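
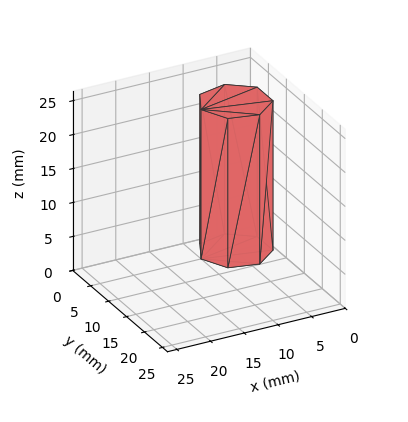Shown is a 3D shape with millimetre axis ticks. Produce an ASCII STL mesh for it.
Reading the render: the shape is a regular 7-sided prism (a cylinder approximated with 7 flat sides), circumscribed radius ≈ 5 mm, height ≈ 22 mm (dimensions read to the nearest mm from the axis ticks). For the STL, each face is triangulated and given an outward normal.

solid part
  facet normal 0.0000 0.0000 -1.0000
    outer loop
      vertex 3.9 9.9 0.0
      vertex 8.1 8.9 0.0
      vertex 10.0 5.0 0.0
    endloop
  endfacet
  facet normal 0.0000 0.0000 -1.0000
    outer loop
      vertex 0.5 7.2 0.0
      vertex 3.9 9.9 0.0
      vertex 10.0 5.0 0.0
    endloop
  endfacet
  facet normal 0.0000 0.0000 -1.0000
    outer loop
      vertex 0.5 2.8 0.0
      vertex 0.5 7.2 0.0
      vertex 10.0 5.0 0.0
    endloop
  endfacet
  facet normal 0.0000 0.0000 -1.0000
    outer loop
      vertex 3.9 0.1 0.0
      vertex 0.5 2.8 0.0
      vertex 10.0 5.0 0.0
    endloop
  endfacet
  facet normal 0.0000 0.0000 -1.0000
    outer loop
      vertex 8.1 1.1 0.0
      vertex 3.9 0.1 0.0
      vertex 10.0 5.0 0.0
    endloop
  endfacet
  facet normal 0.0000 0.0000 1.0000
    outer loop
      vertex 10.0 5.0 22.0
      vertex 8.1 8.9 22.0
      vertex 3.9 9.9 22.0
    endloop
  endfacet
  facet normal 0.0000 0.0000 1.0000
    outer loop
      vertex 10.0 5.0 22.0
      vertex 3.9 9.9 22.0
      vertex 0.5 7.2 22.0
    endloop
  endfacet
  facet normal 0.0000 0.0000 1.0000
    outer loop
      vertex 10.0 5.0 22.0
      vertex 0.5 7.2 22.0
      vertex 0.5 2.8 22.0
    endloop
  endfacet
  facet normal 0.0000 0.0000 1.0000
    outer loop
      vertex 10.0 5.0 22.0
      vertex 0.5 2.8 22.0
      vertex 3.9 0.1 22.0
    endloop
  endfacet
  facet normal 0.0000 0.0000 1.0000
    outer loop
      vertex 10.0 5.0 22.0
      vertex 3.9 0.1 22.0
      vertex 8.1 1.1 22.0
    endloop
  endfacet
  facet normal 0.8990 0.4380 0.0000
    outer loop
      vertex 10.0 5.0 0.0
      vertex 8.1 8.9 0.0
      vertex 8.1 8.9 22.0
    endloop
  endfacet
  facet normal 0.8990 0.4380 0.0000
    outer loop
      vertex 10.0 5.0 0.0
      vertex 8.1 8.9 22.0
      vertex 10.0 5.0 22.0
    endloop
  endfacet
  facet normal 0.2316 0.9728 0.0000
    outer loop
      vertex 8.1 8.9 0.0
      vertex 3.9 9.9 0.0
      vertex 3.9 9.9 22.0
    endloop
  endfacet
  facet normal 0.2316 0.9728 0.0000
    outer loop
      vertex 8.1 8.9 0.0
      vertex 3.9 9.9 22.0
      vertex 8.1 8.9 22.0
    endloop
  endfacet
  facet normal -0.6219 0.7831 0.0000
    outer loop
      vertex 3.9 9.9 0.0
      vertex 0.5 7.2 0.0
      vertex 0.5 7.2 22.0
    endloop
  endfacet
  facet normal -0.6219 0.7831 0.0000
    outer loop
      vertex 3.9 9.9 0.0
      vertex 0.5 7.2 22.0
      vertex 3.9 9.9 22.0
    endloop
  endfacet
  facet normal -1.0000 0.0000 0.0000
    outer loop
      vertex 0.5 7.2 0.0
      vertex 0.5 2.8 0.0
      vertex 0.5 2.8 22.0
    endloop
  endfacet
  facet normal -1.0000 0.0000 0.0000
    outer loop
      vertex 0.5 7.2 0.0
      vertex 0.5 2.8 22.0
      vertex 0.5 7.2 22.0
    endloop
  endfacet
  facet normal -0.6219 -0.7831 0.0000
    outer loop
      vertex 0.5 2.8 0.0
      vertex 3.9 0.1 0.0
      vertex 3.9 0.1 22.0
    endloop
  endfacet
  facet normal -0.6219 -0.7831 0.0000
    outer loop
      vertex 0.5 2.8 0.0
      vertex 3.9 0.1 22.0
      vertex 0.5 2.8 22.0
    endloop
  endfacet
  facet normal 0.2316 -0.9728 0.0000
    outer loop
      vertex 3.9 0.1 0.0
      vertex 8.1 1.1 0.0
      vertex 8.1 1.1 22.0
    endloop
  endfacet
  facet normal 0.2316 -0.9728 0.0000
    outer loop
      vertex 3.9 0.1 0.0
      vertex 8.1 1.1 22.0
      vertex 3.9 0.1 22.0
    endloop
  endfacet
  facet normal 0.8990 -0.4380 0.0000
    outer loop
      vertex 8.1 1.1 0.0
      vertex 10.0 5.0 0.0
      vertex 10.0 5.0 22.0
    endloop
  endfacet
  facet normal 0.8990 -0.4380 0.0000
    outer loop
      vertex 8.1 1.1 0.0
      vertex 10.0 5.0 22.0
      vertex 8.1 1.1 22.0
    endloop
  endfacet
endsolid part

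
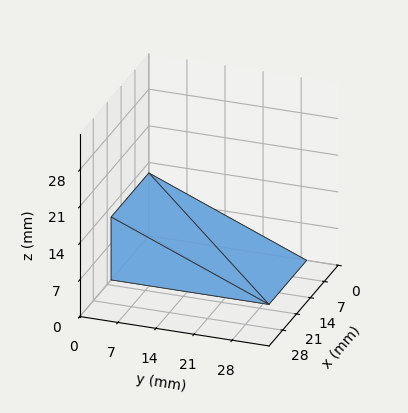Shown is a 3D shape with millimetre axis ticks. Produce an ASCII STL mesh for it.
Reading the render: the shape is a wedge (ramp): 19 × 29 mm base, rising to 12 mm along the y=0 edge and sloping linearly to z=0 at y=29 (dimensions read to the nearest mm from the axis ticks). For the STL, each face is triangulated and given an outward normal.

solid part
  facet normal 0.0000 0.0000 -1.0000
    outer loop
      vertex 19.000 29.000 0.000
      vertex 19.000 0.000 0.000
      vertex 0.000 0.000 0.000
    endloop
  endfacet
  facet normal 0.0000 0.0000 -1.0000
    outer loop
      vertex 0.000 29.000 0.000
      vertex 19.000 29.000 0.000
      vertex 0.000 0.000 0.000
    endloop
  endfacet
  facet normal 0.0000 -1.0000 0.0000
    outer loop
      vertex 0.000 0.000 0.000
      vertex 19.000 0.000 0.000
      vertex 19.000 0.000 12.000
    endloop
  endfacet
  facet normal 0.0000 -1.0000 0.0000
    outer loop
      vertex 0.000 0.000 0.000
      vertex 19.000 0.000 12.000
      vertex 0.000 0.000 12.000
    endloop
  endfacet
  facet normal 0.0000 0.3824 0.9240
    outer loop
      vertex 0.000 0.000 12.000
      vertex 19.000 0.000 12.000
      vertex 19.000 29.000 0.000
    endloop
  endfacet
  facet normal 0.0000 0.3824 0.9240
    outer loop
      vertex 0.000 0.000 12.000
      vertex 19.000 29.000 0.000
      vertex 0.000 29.000 0.000
    endloop
  endfacet
  facet normal -1.0000 0.0000 0.0000
    outer loop
      vertex 0.000 0.000 12.000
      vertex 0.000 29.000 0.000
      vertex 0.000 0.000 0.000
    endloop
  endfacet
  facet normal 1.0000 0.0000 0.0000
    outer loop
      vertex 19.000 0.000 0.000
      vertex 19.000 29.000 0.000
      vertex 19.000 0.000 12.000
    endloop
  endfacet
endsolid part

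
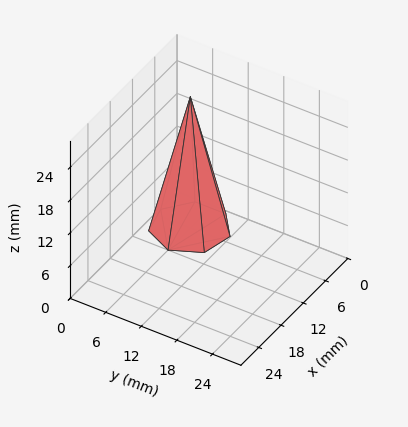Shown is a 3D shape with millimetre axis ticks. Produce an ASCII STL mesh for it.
Reading the render: the shape is a regular 7-sided pyramid, base circumscribed radius ≈ 6 mm, apex at z ≈ 24 mm (dimensions read to the nearest mm from the axis ticks). For the STL, each face is triangulated and given an outward normal.

solid part
  facet normal 0.0000 0.0000 -1.0000
    outer loop
      vertex 4.66 11.85 0.00
      vertex 9.74 10.69 0.00
      vertex 12.00 6.00 0.00
    endloop
  endfacet
  facet normal 0.0000 0.0000 -1.0000
    outer loop
      vertex 0.59 8.60 0.00
      vertex 4.66 11.85 0.00
      vertex 12.00 6.00 0.00
    endloop
  endfacet
  facet normal 0.0000 0.0000 -1.0000
    outer loop
      vertex 0.59 3.40 0.00
      vertex 0.59 8.60 0.00
      vertex 12.00 6.00 0.00
    endloop
  endfacet
  facet normal 0.0000 0.0000 -1.0000
    outer loop
      vertex 4.66 0.15 0.00
      vertex 0.59 3.40 0.00
      vertex 12.00 6.00 0.00
    endloop
  endfacet
  facet normal 0.0000 0.0000 -1.0000
    outer loop
      vertex 9.74 1.31 0.00
      vertex 4.66 0.15 0.00
      vertex 12.00 6.00 0.00
    endloop
  endfacet
  facet normal 0.8788 0.4235 0.2197
    outer loop
      vertex 12.00 6.00 0.00
      vertex 9.74 10.69 0.00
      vertex 6.00 6.00 24.00
    endloop
  endfacet
  facet normal 0.2172 0.9511 0.2197
    outer loop
      vertex 9.74 10.69 0.00
      vertex 4.66 11.85 0.00
      vertex 6.00 6.00 24.00
    endloop
  endfacet
  facet normal -0.6087 0.7623 0.2198
    outer loop
      vertex 4.66 11.85 0.00
      vertex 0.59 8.60 0.00
      vertex 6.00 6.00 24.00
    endloop
  endfacet
  facet normal -0.9755 0.0000 0.2199
    outer loop
      vertex 0.59 8.60 0.00
      vertex 0.59 3.40 0.00
      vertex 6.00 6.00 24.00
    endloop
  endfacet
  facet normal -0.6087 -0.7623 0.2198
    outer loop
      vertex 0.59 3.40 0.00
      vertex 4.66 0.15 0.00
      vertex 6.00 6.00 24.00
    endloop
  endfacet
  facet normal 0.2172 -0.9511 0.2197
    outer loop
      vertex 4.66 0.15 0.00
      vertex 9.74 1.31 0.00
      vertex 6.00 6.00 24.00
    endloop
  endfacet
  facet normal 0.8788 -0.4235 0.2197
    outer loop
      vertex 9.74 1.31 0.00
      vertex 12.00 6.00 0.00
      vertex 6.00 6.00 24.00
    endloop
  endfacet
endsolid part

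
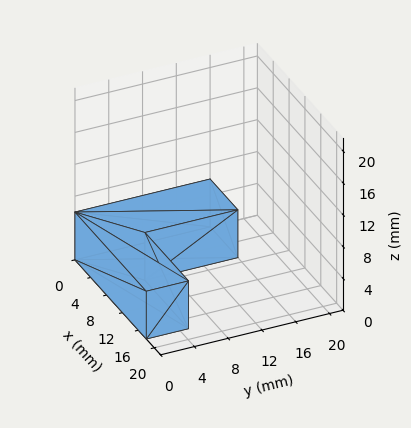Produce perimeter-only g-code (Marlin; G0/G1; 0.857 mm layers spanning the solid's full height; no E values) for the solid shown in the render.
Reading the render: the shape is an L-shaped prism: outer 18 × 16 mm, arm thicknesses ≈ 5 mm (horizontal) and 7 mm (vertical), extruded 6 mm in z (dimensions read to the nearest mm from the axis ticks). For the g-code, the solid's height is divided into equal slices at the stated Δz and each level perimeter traced with G1 moves after a G0 lift.

; perimeter-only toolpath
G21 ; units = mm
G90 ; absolute positioning
G28 ; home
; layer 1
G0 Z0.857
G0 X0.000 Y0.000
G1 X18.000 Y0.000
G1 X18.000 Y5.000
G1 X7.000 Y5.000
G1 X7.000 Y16.000
G1 X0.000 Y16.000
G1 X0.000 Y0.000
; layer 2
G0 Z1.714
G0 X0.000 Y0.000
G1 X18.000 Y0.000
G1 X18.000 Y5.000
G1 X7.000 Y5.000
G1 X7.000 Y16.000
G1 X0.000 Y16.000
G1 X0.000 Y0.000
; layer 3
G0 Z2.571
G0 X0.000 Y0.000
G1 X18.000 Y0.000
G1 X18.000 Y5.000
G1 X7.000 Y5.000
G1 X7.000 Y16.000
G1 X0.000 Y16.000
G1 X0.000 Y0.000
; layer 4
G0 Z3.429
G0 X0.000 Y0.000
G1 X18.000 Y0.000
G1 X18.000 Y5.000
G1 X7.000 Y5.000
G1 X7.000 Y16.000
G1 X0.000 Y16.000
G1 X0.000 Y0.000
; layer 5
G0 Z4.286
G0 X0.000 Y0.000
G1 X18.000 Y0.000
G1 X18.000 Y5.000
G1 X7.000 Y5.000
G1 X7.000 Y16.000
G1 X0.000 Y16.000
G1 X0.000 Y0.000
; layer 6
G0 Z5.143
G0 X0.000 Y0.000
G1 X18.000 Y0.000
G1 X18.000 Y5.000
G1 X7.000 Y5.000
G1 X7.000 Y16.000
G1 X0.000 Y16.000
G1 X0.000 Y0.000
; layer 7
G0 Z6.000
G0 X0.000 Y0.000
G1 X18.000 Y0.000
G1 X18.000 Y5.000
G1 X7.000 Y5.000
G1 X7.000 Y16.000
G1 X0.000 Y16.000
G1 X0.000 Y0.000
M2 ; end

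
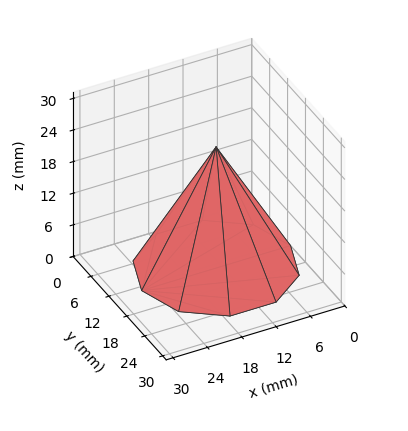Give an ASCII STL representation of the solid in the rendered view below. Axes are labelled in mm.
Reading the render: the shape is a regular 10-sided pyramid, base circumscribed radius ≈ 13 mm, apex at z ≈ 23 mm (dimensions read to the nearest mm from the axis ticks). For the STL, each face is triangulated and given an outward normal.

solid part
  facet normal 0.0000 0.0000 -1.0000
    outer loop
      vertex 17.017 25.364 0.000
      vertex 23.517 20.641 0.000
      vertex 26.000 13.000 0.000
    endloop
  endfacet
  facet normal 0.0000 0.0000 -1.0000
    outer loop
      vertex 8.983 25.364 0.000
      vertex 17.017 25.364 0.000
      vertex 26.000 13.000 0.000
    endloop
  endfacet
  facet normal 0.0000 0.0000 -1.0000
    outer loop
      vertex 2.483 20.641 0.000
      vertex 8.983 25.364 0.000
      vertex 26.000 13.000 0.000
    endloop
  endfacet
  facet normal 0.0000 0.0000 -1.0000
    outer loop
      vertex 0.000 13.000 0.000
      vertex 2.483 20.641 0.000
      vertex 26.000 13.000 0.000
    endloop
  endfacet
  facet normal 0.0000 0.0000 -1.0000
    outer loop
      vertex 2.483 5.359 0.000
      vertex 0.000 13.000 0.000
      vertex 26.000 13.000 0.000
    endloop
  endfacet
  facet normal 0.0000 0.0000 -1.0000
    outer loop
      vertex 8.983 0.636 0.000
      vertex 2.483 5.359 0.000
      vertex 26.000 13.000 0.000
    endloop
  endfacet
  facet normal 0.0000 0.0000 -1.0000
    outer loop
      vertex 17.017 0.636 0.000
      vertex 8.983 0.636 0.000
      vertex 26.000 13.000 0.000
    endloop
  endfacet
  facet normal 0.0000 0.0000 -1.0000
    outer loop
      vertex 23.517 5.359 0.000
      vertex 17.017 0.636 0.000
      vertex 26.000 13.000 0.000
    endloop
  endfacet
  facet normal 0.8377 0.2722 0.4735
    outer loop
      vertex 26.000 13.000 0.000
      vertex 23.517 20.641 0.000
      vertex 13.000 13.000 23.000
    endloop
  endfacet
  facet normal 0.5178 0.7126 0.4735
    outer loop
      vertex 23.517 20.641 0.000
      vertex 17.017 25.364 0.000
      vertex 13.000 13.000 23.000
    endloop
  endfacet
  facet normal 0.0000 0.8808 0.4735
    outer loop
      vertex 17.017 25.364 0.000
      vertex 8.983 25.364 0.000
      vertex 13.000 13.000 23.000
    endloop
  endfacet
  facet normal -0.5178 0.7126 0.4735
    outer loop
      vertex 8.983 25.364 0.000
      vertex 2.483 20.641 0.000
      vertex 13.000 13.000 23.000
    endloop
  endfacet
  facet normal -0.8377 0.2722 0.4735
    outer loop
      vertex 2.483 20.641 0.000
      vertex 0.000 13.000 0.000
      vertex 13.000 13.000 23.000
    endloop
  endfacet
  facet normal -0.8377 -0.2722 0.4735
    outer loop
      vertex 0.000 13.000 0.000
      vertex 2.483 5.359 0.000
      vertex 13.000 13.000 23.000
    endloop
  endfacet
  facet normal -0.5178 -0.7126 0.4735
    outer loop
      vertex 2.483 5.359 0.000
      vertex 8.983 0.636 0.000
      vertex 13.000 13.000 23.000
    endloop
  endfacet
  facet normal 0.0000 -0.8808 0.4735
    outer loop
      vertex 8.983 0.636 0.000
      vertex 17.017 0.636 0.000
      vertex 13.000 13.000 23.000
    endloop
  endfacet
  facet normal 0.5178 -0.7126 0.4735
    outer loop
      vertex 17.017 0.636 0.000
      vertex 23.517 5.359 0.000
      vertex 13.000 13.000 23.000
    endloop
  endfacet
  facet normal 0.8377 -0.2722 0.4735
    outer loop
      vertex 23.517 5.359 0.000
      vertex 26.000 13.000 0.000
      vertex 13.000 13.000 23.000
    endloop
  endfacet
endsolid part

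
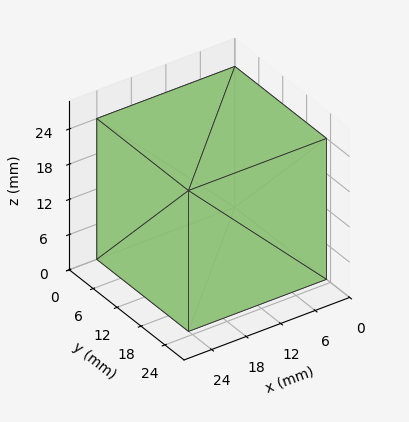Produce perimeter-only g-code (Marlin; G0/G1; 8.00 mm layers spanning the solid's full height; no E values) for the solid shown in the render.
Reading the render: the shape is a rectangular box, roughly 24 × 23 mm footprint and 24 mm tall (dimensions read to the nearest mm from the axis ticks). For the g-code, the solid's height is divided into equal slices at the stated Δz and each level perimeter traced with G1 moves after a G0 lift.

; perimeter-only toolpath
G21 ; units = mm
G90 ; absolute positioning
G28 ; home
; layer 1
G0 Z8.00
G0 X0.00 Y0.00
G1 X24.00 Y0.00
G1 X24.00 Y23.00
G1 X0.00 Y23.00
G1 X0.00 Y0.00
; layer 2
G0 Z16.00
G0 X0.00 Y0.00
G1 X24.00 Y0.00
G1 X24.00 Y23.00
G1 X0.00 Y23.00
G1 X0.00 Y0.00
; layer 3
G0 Z24.00
G0 X0.00 Y0.00
G1 X24.00 Y0.00
G1 X24.00 Y23.00
G1 X0.00 Y23.00
G1 X0.00 Y0.00
M2 ; end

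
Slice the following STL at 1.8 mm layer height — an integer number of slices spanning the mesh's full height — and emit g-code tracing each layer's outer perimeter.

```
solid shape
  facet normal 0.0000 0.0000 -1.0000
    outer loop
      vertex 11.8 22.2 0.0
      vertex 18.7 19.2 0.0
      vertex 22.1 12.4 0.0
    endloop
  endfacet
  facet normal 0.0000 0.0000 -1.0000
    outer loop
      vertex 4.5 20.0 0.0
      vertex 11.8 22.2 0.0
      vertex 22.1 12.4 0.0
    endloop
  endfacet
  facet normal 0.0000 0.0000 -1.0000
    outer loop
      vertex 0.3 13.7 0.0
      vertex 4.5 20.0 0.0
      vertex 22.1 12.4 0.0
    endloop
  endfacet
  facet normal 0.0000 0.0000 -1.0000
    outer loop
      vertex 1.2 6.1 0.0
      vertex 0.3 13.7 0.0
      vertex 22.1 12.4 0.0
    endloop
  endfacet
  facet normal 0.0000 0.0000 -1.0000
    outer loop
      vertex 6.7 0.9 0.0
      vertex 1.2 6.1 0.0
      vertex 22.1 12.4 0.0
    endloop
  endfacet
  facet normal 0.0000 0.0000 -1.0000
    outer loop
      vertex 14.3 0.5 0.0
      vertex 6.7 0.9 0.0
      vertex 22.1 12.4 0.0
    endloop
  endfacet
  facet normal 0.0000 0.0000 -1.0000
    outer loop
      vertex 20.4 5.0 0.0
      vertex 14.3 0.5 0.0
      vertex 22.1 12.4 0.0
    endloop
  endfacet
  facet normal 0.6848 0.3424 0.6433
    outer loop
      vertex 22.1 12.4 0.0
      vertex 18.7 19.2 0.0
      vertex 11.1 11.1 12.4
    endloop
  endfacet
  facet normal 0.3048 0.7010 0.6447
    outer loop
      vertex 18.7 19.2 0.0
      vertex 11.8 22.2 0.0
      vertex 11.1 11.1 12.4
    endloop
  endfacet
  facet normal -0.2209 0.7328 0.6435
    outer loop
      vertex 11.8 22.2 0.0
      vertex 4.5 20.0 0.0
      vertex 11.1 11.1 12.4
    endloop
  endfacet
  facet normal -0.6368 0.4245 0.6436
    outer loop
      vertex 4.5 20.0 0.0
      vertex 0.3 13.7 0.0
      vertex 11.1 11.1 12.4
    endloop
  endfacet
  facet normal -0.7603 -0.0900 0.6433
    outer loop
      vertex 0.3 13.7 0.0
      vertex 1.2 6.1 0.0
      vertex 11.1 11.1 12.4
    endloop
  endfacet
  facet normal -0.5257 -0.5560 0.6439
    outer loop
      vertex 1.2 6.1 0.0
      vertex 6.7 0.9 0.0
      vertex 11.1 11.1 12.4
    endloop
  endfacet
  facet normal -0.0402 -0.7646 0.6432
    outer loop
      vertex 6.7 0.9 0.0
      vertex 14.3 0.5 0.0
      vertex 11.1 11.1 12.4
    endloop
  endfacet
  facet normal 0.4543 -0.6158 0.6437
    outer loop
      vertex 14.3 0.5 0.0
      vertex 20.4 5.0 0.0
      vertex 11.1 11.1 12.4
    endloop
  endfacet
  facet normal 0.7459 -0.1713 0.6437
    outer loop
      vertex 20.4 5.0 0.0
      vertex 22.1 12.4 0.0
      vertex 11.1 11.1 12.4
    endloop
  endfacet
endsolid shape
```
; perimeter-only toolpath
G21 ; units = mm
G90 ; absolute positioning
G28 ; home
; layer 1
G0 Z1.8
G0 X20.5 Y12.2
G1 X17.6 Y18.0
G1 X11.7 Y20.6
G1 X5.4 Y18.7
G1 X1.8 Y13.3
G1 X2.6 Y6.8
G1 X7.3 Y2.4
G1 X13.8 Y2.0
G1 X19.1 Y5.9
G1 X20.5 Y12.2
; layer 2
G0 Z3.5
G0 X19.0 Y12.0
G1 X16.5 Y16.9
G1 X11.6 Y19.0
G1 X6.4 Y17.5
G1 X3.4 Y13.0
G1 X4.0 Y7.5
G1 X8.0 Y3.8
G1 X13.4 Y3.5
G1 X17.7 Y6.7
G1 X19.0 Y12.0
; layer 3
G0 Z5.3
G0 X17.4 Y11.8
G1 X15.4 Y15.7
G1 X11.5 Y17.4
G1 X7.3 Y16.2
G1 X4.9 Y12.6
G1 X5.4 Y8.2
G1 X8.6 Y5.3
G1 X12.9 Y5.0
G1 X16.4 Y7.6
G1 X17.4 Y11.8
; layer 4
G0 Z7.1
G0 X15.8 Y11.7
G1 X14.4 Y14.6
G1 X11.4 Y15.9
G1 X8.3 Y14.9
G1 X6.5 Y12.2
G1 X6.9 Y9.0
G1 X9.2 Y6.7
G1 X12.5 Y6.6
G1 X15.1 Y8.5
G1 X15.8 Y11.7
; layer 5
G0 Z8.9
G0 X14.2 Y11.5
G1 X13.3 Y13.4
G1 X11.3 Y14.3
G1 X9.2 Y13.6
G1 X8.0 Y11.8
G1 X8.3 Y9.7
G1 X9.8 Y8.2
G1 X12.0 Y8.1
G1 X13.8 Y9.4
G1 X14.2 Y11.5
; layer 6
G0 Z10.6
G0 X12.7 Y11.3
G1 X12.2 Y12.3
G1 X11.2 Y12.7
G1 X10.2 Y12.4
G1 X9.6 Y11.5
G1 X9.7 Y10.4
G1 X10.5 Y9.6
G1 X11.6 Y9.6
G1 X12.4 Y10.2
G1 X12.7 Y11.3
M2 ; end

The solid is a regular 9-sided pyramid, base circumscribed radius ≈ 11.1 mm, apex at z ≈ 12.4 mm. Slicing at Δz = 1.8 mm — 7 equal slices spanning the solid's height, so layer i sits at z = i·h/7 — gives 6 non-empty perimeters. Each is a 9-segment closed polygon; G0 lifts to the layer z and rapids to the start vertex, then G1 traces the edges. The cross-section shrinks linearly with z (the slice at the apex is degenerate and omitted).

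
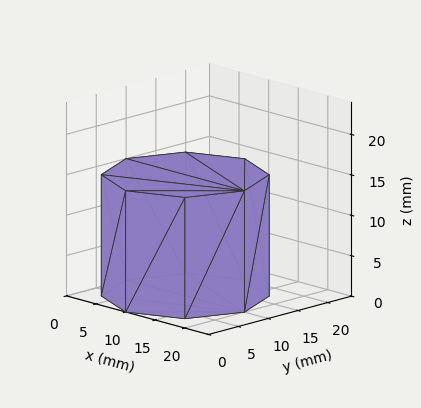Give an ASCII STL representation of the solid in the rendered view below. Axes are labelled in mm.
Reading the render: the shape is a regular 8-sided prism (a cylinder approximated with 8 flat sides), circumscribed radius ≈ 10 mm, height ≈ 15 mm (dimensions read to the nearest mm from the axis ticks). For the STL, each face is triangulated and given an outward normal.

solid part
  facet normal 0.0000 0.0000 -1.0000
    outer loop
      vertex 10.00 20.00 0.00
      vertex 17.07 17.07 0.00
      vertex 20.00 10.00 0.00
    endloop
  endfacet
  facet normal 0.0000 0.0000 -1.0000
    outer loop
      vertex 2.93 17.07 0.00
      vertex 10.00 20.00 0.00
      vertex 20.00 10.00 0.00
    endloop
  endfacet
  facet normal 0.0000 0.0000 -1.0000
    outer loop
      vertex 0.00 10.00 0.00
      vertex 2.93 17.07 0.00
      vertex 20.00 10.00 0.00
    endloop
  endfacet
  facet normal 0.0000 0.0000 -1.0000
    outer loop
      vertex 2.93 2.93 0.00
      vertex 0.00 10.00 0.00
      vertex 20.00 10.00 0.00
    endloop
  endfacet
  facet normal 0.0000 0.0000 -1.0000
    outer loop
      vertex 10.00 0.00 0.00
      vertex 2.93 2.93 0.00
      vertex 20.00 10.00 0.00
    endloop
  endfacet
  facet normal 0.0000 0.0000 -1.0000
    outer loop
      vertex 17.07 2.93 0.00
      vertex 10.00 0.00 0.00
      vertex 20.00 10.00 0.00
    endloop
  endfacet
  facet normal 0.0000 0.0000 1.0000
    outer loop
      vertex 20.00 10.00 15.00
      vertex 17.07 17.07 15.00
      vertex 10.00 20.00 15.00
    endloop
  endfacet
  facet normal 0.0000 0.0000 1.0000
    outer loop
      vertex 20.00 10.00 15.00
      vertex 10.00 20.00 15.00
      vertex 2.93 17.07 15.00
    endloop
  endfacet
  facet normal 0.0000 0.0000 1.0000
    outer loop
      vertex 20.00 10.00 15.00
      vertex 2.93 17.07 15.00
      vertex 0.00 10.00 15.00
    endloop
  endfacet
  facet normal 0.0000 0.0000 1.0000
    outer loop
      vertex 20.00 10.00 15.00
      vertex 0.00 10.00 15.00
      vertex 2.93 2.93 15.00
    endloop
  endfacet
  facet normal 0.0000 0.0000 1.0000
    outer loop
      vertex 20.00 10.00 15.00
      vertex 2.93 2.93 15.00
      vertex 10.00 0.00 15.00
    endloop
  endfacet
  facet normal 0.0000 0.0000 1.0000
    outer loop
      vertex 20.00 10.00 15.00
      vertex 10.00 0.00 15.00
      vertex 17.07 2.93 15.00
    endloop
  endfacet
  facet normal 0.9238 0.3829 0.0000
    outer loop
      vertex 20.00 10.00 0.00
      vertex 17.07 17.07 0.00
      vertex 17.07 17.07 15.00
    endloop
  endfacet
  facet normal 0.9238 0.3829 0.0000
    outer loop
      vertex 20.00 10.00 0.00
      vertex 17.07 17.07 15.00
      vertex 20.00 10.00 15.00
    endloop
  endfacet
  facet normal 0.3829 0.9238 0.0000
    outer loop
      vertex 17.07 17.07 0.00
      vertex 10.00 20.00 0.00
      vertex 10.00 20.00 15.00
    endloop
  endfacet
  facet normal 0.3829 0.9238 0.0000
    outer loop
      vertex 17.07 17.07 0.00
      vertex 10.00 20.00 15.00
      vertex 17.07 17.07 15.00
    endloop
  endfacet
  facet normal -0.3829 0.9238 0.0000
    outer loop
      vertex 10.00 20.00 0.00
      vertex 2.93 17.07 0.00
      vertex 2.93 17.07 15.00
    endloop
  endfacet
  facet normal -0.3829 0.9238 0.0000
    outer loop
      vertex 10.00 20.00 0.00
      vertex 2.93 17.07 15.00
      vertex 10.00 20.00 15.00
    endloop
  endfacet
  facet normal -0.9238 0.3829 0.0000
    outer loop
      vertex 2.93 17.07 0.00
      vertex 0.00 10.00 0.00
      vertex 0.00 10.00 15.00
    endloop
  endfacet
  facet normal -0.9238 0.3829 0.0000
    outer loop
      vertex 2.93 17.07 0.00
      vertex 0.00 10.00 15.00
      vertex 2.93 17.07 15.00
    endloop
  endfacet
  facet normal -0.9238 -0.3829 0.0000
    outer loop
      vertex 0.00 10.00 0.00
      vertex 2.93 2.93 0.00
      vertex 2.93 2.93 15.00
    endloop
  endfacet
  facet normal -0.9238 -0.3829 0.0000
    outer loop
      vertex 0.00 10.00 0.00
      vertex 2.93 2.93 15.00
      vertex 0.00 10.00 15.00
    endloop
  endfacet
  facet normal -0.3829 -0.9238 0.0000
    outer loop
      vertex 2.93 2.93 0.00
      vertex 10.00 0.00 0.00
      vertex 10.00 0.00 15.00
    endloop
  endfacet
  facet normal -0.3829 -0.9238 0.0000
    outer loop
      vertex 2.93 2.93 0.00
      vertex 10.00 0.00 15.00
      vertex 2.93 2.93 15.00
    endloop
  endfacet
  facet normal 0.3829 -0.9238 0.0000
    outer loop
      vertex 10.00 0.00 0.00
      vertex 17.07 2.93 0.00
      vertex 17.07 2.93 15.00
    endloop
  endfacet
  facet normal 0.3829 -0.9238 0.0000
    outer loop
      vertex 10.00 0.00 0.00
      vertex 17.07 2.93 15.00
      vertex 10.00 0.00 15.00
    endloop
  endfacet
  facet normal 0.9238 -0.3829 0.0000
    outer loop
      vertex 17.07 2.93 0.00
      vertex 20.00 10.00 0.00
      vertex 20.00 10.00 15.00
    endloop
  endfacet
  facet normal 0.9238 -0.3829 0.0000
    outer loop
      vertex 17.07 2.93 0.00
      vertex 20.00 10.00 15.00
      vertex 17.07 2.93 15.00
    endloop
  endfacet
endsolid part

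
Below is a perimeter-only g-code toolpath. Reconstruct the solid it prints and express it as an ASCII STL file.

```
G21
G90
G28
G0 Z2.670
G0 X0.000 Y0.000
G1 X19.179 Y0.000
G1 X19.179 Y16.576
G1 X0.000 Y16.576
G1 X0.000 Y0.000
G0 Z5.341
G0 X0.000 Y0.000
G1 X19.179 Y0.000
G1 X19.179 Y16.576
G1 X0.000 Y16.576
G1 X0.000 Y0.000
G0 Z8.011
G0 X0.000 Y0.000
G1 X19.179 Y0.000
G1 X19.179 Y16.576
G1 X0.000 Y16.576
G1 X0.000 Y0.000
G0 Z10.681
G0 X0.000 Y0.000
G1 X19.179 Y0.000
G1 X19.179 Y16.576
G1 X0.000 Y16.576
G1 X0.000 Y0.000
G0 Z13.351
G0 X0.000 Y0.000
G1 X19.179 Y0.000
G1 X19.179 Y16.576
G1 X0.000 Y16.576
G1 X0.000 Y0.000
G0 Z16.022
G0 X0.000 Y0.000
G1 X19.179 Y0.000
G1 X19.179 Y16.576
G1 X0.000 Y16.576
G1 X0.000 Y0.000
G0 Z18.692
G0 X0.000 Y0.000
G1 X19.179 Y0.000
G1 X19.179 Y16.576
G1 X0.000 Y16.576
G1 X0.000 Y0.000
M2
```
solid part
  facet normal 0.0000 0.0000 -1.0000
    outer loop
      vertex 19.179 16.576 0.000
      vertex 19.179 0.000 0.000
      vertex 0.000 0.000 0.000
    endloop
  endfacet
  facet normal 0.0000 0.0000 -1.0000
    outer loop
      vertex 0.000 16.576 0.000
      vertex 19.179 16.576 0.000
      vertex 0.000 0.000 0.000
    endloop
  endfacet
  facet normal 0.0000 0.0000 1.0000
    outer loop
      vertex 0.000 0.000 18.692
      vertex 19.179 0.000 18.692
      vertex 19.179 16.576 18.692
    endloop
  endfacet
  facet normal 0.0000 0.0000 1.0000
    outer loop
      vertex 0.000 0.000 18.692
      vertex 19.179 16.576 18.692
      vertex 0.000 16.576 18.692
    endloop
  endfacet
  facet normal 0.0000 -1.0000 0.0000
    outer loop
      vertex 0.000 0.000 0.000
      vertex 19.179 0.000 0.000
      vertex 19.179 0.000 18.692
    endloop
  endfacet
  facet normal 0.0000 -1.0000 0.0000
    outer loop
      vertex 0.000 0.000 0.000
      vertex 19.179 0.000 18.692
      vertex 0.000 0.000 18.692
    endloop
  endfacet
  facet normal 0.0000 1.0000 0.0000
    outer loop
      vertex 19.179 16.576 18.692
      vertex 19.179 16.576 0.000
      vertex 0.000 16.576 0.000
    endloop
  endfacet
  facet normal 0.0000 1.0000 0.0000
    outer loop
      vertex 0.000 16.576 18.692
      vertex 19.179 16.576 18.692
      vertex 0.000 16.576 0.000
    endloop
  endfacet
  facet normal -1.0000 0.0000 0.0000
    outer loop
      vertex 0.000 16.576 18.692
      vertex 0.000 16.576 0.000
      vertex 0.000 0.000 0.000
    endloop
  endfacet
  facet normal -1.0000 0.0000 0.0000
    outer loop
      vertex 0.000 0.000 18.692
      vertex 0.000 16.576 18.692
      vertex 0.000 0.000 0.000
    endloop
  endfacet
  facet normal 1.0000 0.0000 0.0000
    outer loop
      vertex 19.179 0.000 0.000
      vertex 19.179 16.576 0.000
      vertex 19.179 16.576 18.692
    endloop
  endfacet
  facet normal 1.0000 0.0000 0.0000
    outer loop
      vertex 19.179 0.000 0.000
      vertex 19.179 16.576 18.692
      vertex 19.179 0.000 18.692
    endloop
  endfacet
endsolid part

The G0 Z moves step by Δz≈2.670 mm. Every layer's G1 loop is the same polygon, so the solid is a straight extrusion of it from z=0 to z≈18.7. Closing with flat bottom and top caps and triangulating gives 12 facets — a rectangular box, roughly 19.2 × 16.6 mm footprint and 18.7 mm tall.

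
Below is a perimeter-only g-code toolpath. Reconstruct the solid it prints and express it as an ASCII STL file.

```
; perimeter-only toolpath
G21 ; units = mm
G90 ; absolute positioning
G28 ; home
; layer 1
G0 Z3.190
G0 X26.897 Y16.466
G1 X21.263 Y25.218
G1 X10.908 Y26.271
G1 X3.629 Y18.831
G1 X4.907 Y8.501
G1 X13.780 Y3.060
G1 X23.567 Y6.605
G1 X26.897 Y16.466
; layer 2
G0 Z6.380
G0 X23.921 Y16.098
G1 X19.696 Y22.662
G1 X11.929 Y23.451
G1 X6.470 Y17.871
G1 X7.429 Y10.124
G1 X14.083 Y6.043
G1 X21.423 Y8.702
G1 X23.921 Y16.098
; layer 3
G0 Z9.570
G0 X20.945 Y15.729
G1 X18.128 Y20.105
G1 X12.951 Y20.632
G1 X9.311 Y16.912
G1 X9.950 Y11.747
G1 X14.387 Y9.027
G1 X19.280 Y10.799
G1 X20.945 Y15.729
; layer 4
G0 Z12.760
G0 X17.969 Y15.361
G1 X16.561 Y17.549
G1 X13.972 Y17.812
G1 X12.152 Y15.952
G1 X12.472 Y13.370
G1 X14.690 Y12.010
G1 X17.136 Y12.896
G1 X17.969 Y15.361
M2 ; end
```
solid part
  facet normal 0.0000 0.0000 -1.0000
    outer loop
      vertex 9.887 29.090 0.000
      vertex 22.831 27.774 0.000
      vertex 29.873 16.834 0.000
    endloop
  endfacet
  facet normal 0.0000 0.0000 -1.0000
    outer loop
      vertex 0.788 19.790 0.000
      vertex 9.887 29.090 0.000
      vertex 29.873 16.834 0.000
    endloop
  endfacet
  facet normal 0.0000 0.0000 -1.0000
    outer loop
      vertex 2.386 6.878 0.000
      vertex 0.788 19.790 0.000
      vertex 29.873 16.834 0.000
    endloop
  endfacet
  facet normal 0.0000 0.0000 -1.0000
    outer loop
      vertex 13.477 0.077 0.000
      vertex 2.386 6.878 0.000
      vertex 29.873 16.834 0.000
    endloop
  endfacet
  facet normal 0.0000 0.0000 -1.0000
    outer loop
      vertex 25.710 4.508 0.000
      vertex 13.477 0.077 0.000
      vertex 29.873 16.834 0.000
    endloop
  endfacet
  facet normal 0.6417 0.4130 0.6463
    outer loop
      vertex 29.873 16.834 0.000
      vertex 22.831 27.774 0.000
      vertex 14.993 14.993 15.950
    endloop
  endfacet
  facet normal 0.0772 0.7592 0.6463
    outer loop
      vertex 22.831 27.774 0.000
      vertex 9.887 29.090 0.000
      vertex 14.993 14.993 15.950
    endloop
  endfacet
  facet normal -0.5455 0.5337 0.6463
    outer loop
      vertex 9.887 29.090 0.000
      vertex 0.788 19.790 0.000
      vertex 14.993 14.993 15.950
    endloop
  endfacet
  facet normal -0.7573 -0.0937 0.6463
    outer loop
      vertex 0.788 19.790 0.000
      vertex 2.386 6.878 0.000
      vertex 14.993 14.993 15.950
    endloop
  endfacet
  facet normal -0.3989 -0.6505 0.6463
    outer loop
      vertex 2.386 6.878 0.000
      vertex 13.477 0.077 0.000
      vertex 14.993 14.993 15.950
    endloop
  endfacet
  facet normal 0.2599 -0.7175 0.6463
    outer loop
      vertex 13.477 0.077 0.000
      vertex 25.710 4.508 0.000
      vertex 14.993 14.993 15.950
    endloop
  endfacet
  facet normal 0.7230 -0.2442 0.6463
    outer loop
      vertex 25.710 4.508 0.000
      vertex 29.873 16.834 0.000
      vertex 14.993 14.993 15.950
    endloop
  endfacet
endsolid part

The G0 Z moves step by Δz≈3.190 mm. The G1 loops shrink linearly with z, so the solid tapers from its base footprint up to z≈15.9. Closing with a flat bottom cap and the tapered top and triangulating gives 12 facets — a regular 7-sided pyramid, base circumscribed radius ≈ 15 mm, apex at z ≈ 15.9 mm.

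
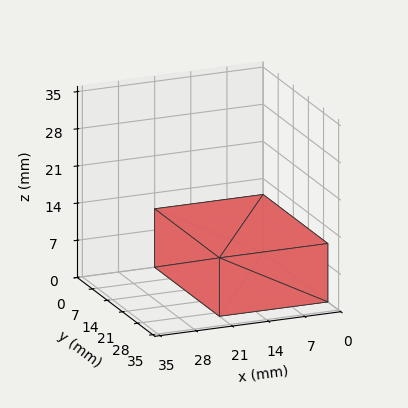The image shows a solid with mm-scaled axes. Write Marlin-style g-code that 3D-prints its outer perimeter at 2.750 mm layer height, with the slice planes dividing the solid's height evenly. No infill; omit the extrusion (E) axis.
Reading the render: the shape is a rectangular box, roughly 21 × 30 mm footprint and 11 mm tall (dimensions read to the nearest mm from the axis ticks). For the g-code, the solid's height is divided into equal slices at the stated Δz and each level perimeter traced with G1 moves after a G0 lift.

; perimeter-only toolpath
G21 ; units = mm
G90 ; absolute positioning
G28 ; home
; layer 1
G0 Z2.750
G0 X0.000 Y0.000
G1 X21.000 Y0.000
G1 X21.000 Y30.000
G1 X0.000 Y30.000
G1 X0.000 Y0.000
; layer 2
G0 Z5.500
G0 X0.000 Y0.000
G1 X21.000 Y0.000
G1 X21.000 Y30.000
G1 X0.000 Y30.000
G1 X0.000 Y0.000
; layer 3
G0 Z8.250
G0 X0.000 Y0.000
G1 X21.000 Y0.000
G1 X21.000 Y30.000
G1 X0.000 Y30.000
G1 X0.000 Y0.000
; layer 4
G0 Z11.000
G0 X0.000 Y0.000
G1 X21.000 Y0.000
G1 X21.000 Y30.000
G1 X0.000 Y30.000
G1 X0.000 Y0.000
M2 ; end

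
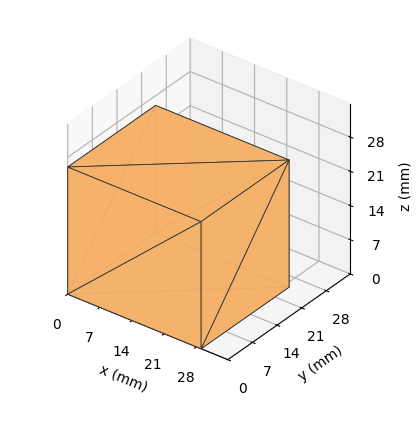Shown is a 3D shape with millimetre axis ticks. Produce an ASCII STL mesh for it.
Reading the render: the shape is a rectangular box, roughly 29 × 25 mm footprint and 26 mm tall (dimensions read to the nearest mm from the axis ticks). For the STL, each face is triangulated and given an outward normal.

solid part
  facet normal 0.0000 0.0000 -1.0000
    outer loop
      vertex 29.00 25.00 0.00
      vertex 29.00 0.00 0.00
      vertex 0.00 0.00 0.00
    endloop
  endfacet
  facet normal 0.0000 0.0000 -1.0000
    outer loop
      vertex 0.00 25.00 0.00
      vertex 29.00 25.00 0.00
      vertex 0.00 0.00 0.00
    endloop
  endfacet
  facet normal 0.0000 0.0000 1.0000
    outer loop
      vertex 0.00 0.00 26.00
      vertex 29.00 0.00 26.00
      vertex 29.00 25.00 26.00
    endloop
  endfacet
  facet normal 0.0000 0.0000 1.0000
    outer loop
      vertex 0.00 0.00 26.00
      vertex 29.00 25.00 26.00
      vertex 0.00 25.00 26.00
    endloop
  endfacet
  facet normal 0.0000 -1.0000 0.0000
    outer loop
      vertex 0.00 0.00 0.00
      vertex 29.00 0.00 0.00
      vertex 29.00 0.00 26.00
    endloop
  endfacet
  facet normal 0.0000 -1.0000 0.0000
    outer loop
      vertex 0.00 0.00 0.00
      vertex 29.00 0.00 26.00
      vertex 0.00 0.00 26.00
    endloop
  endfacet
  facet normal 0.0000 1.0000 0.0000
    outer loop
      vertex 29.00 25.00 26.00
      vertex 29.00 25.00 0.00
      vertex 0.00 25.00 0.00
    endloop
  endfacet
  facet normal 0.0000 1.0000 0.0000
    outer loop
      vertex 0.00 25.00 26.00
      vertex 29.00 25.00 26.00
      vertex 0.00 25.00 0.00
    endloop
  endfacet
  facet normal -1.0000 0.0000 0.0000
    outer loop
      vertex 0.00 25.00 26.00
      vertex 0.00 25.00 0.00
      vertex 0.00 0.00 0.00
    endloop
  endfacet
  facet normal -1.0000 0.0000 0.0000
    outer loop
      vertex 0.00 0.00 26.00
      vertex 0.00 25.00 26.00
      vertex 0.00 0.00 0.00
    endloop
  endfacet
  facet normal 1.0000 0.0000 0.0000
    outer loop
      vertex 29.00 0.00 0.00
      vertex 29.00 25.00 0.00
      vertex 29.00 25.00 26.00
    endloop
  endfacet
  facet normal 1.0000 0.0000 0.0000
    outer loop
      vertex 29.00 0.00 0.00
      vertex 29.00 25.00 26.00
      vertex 29.00 0.00 26.00
    endloop
  endfacet
endsolid part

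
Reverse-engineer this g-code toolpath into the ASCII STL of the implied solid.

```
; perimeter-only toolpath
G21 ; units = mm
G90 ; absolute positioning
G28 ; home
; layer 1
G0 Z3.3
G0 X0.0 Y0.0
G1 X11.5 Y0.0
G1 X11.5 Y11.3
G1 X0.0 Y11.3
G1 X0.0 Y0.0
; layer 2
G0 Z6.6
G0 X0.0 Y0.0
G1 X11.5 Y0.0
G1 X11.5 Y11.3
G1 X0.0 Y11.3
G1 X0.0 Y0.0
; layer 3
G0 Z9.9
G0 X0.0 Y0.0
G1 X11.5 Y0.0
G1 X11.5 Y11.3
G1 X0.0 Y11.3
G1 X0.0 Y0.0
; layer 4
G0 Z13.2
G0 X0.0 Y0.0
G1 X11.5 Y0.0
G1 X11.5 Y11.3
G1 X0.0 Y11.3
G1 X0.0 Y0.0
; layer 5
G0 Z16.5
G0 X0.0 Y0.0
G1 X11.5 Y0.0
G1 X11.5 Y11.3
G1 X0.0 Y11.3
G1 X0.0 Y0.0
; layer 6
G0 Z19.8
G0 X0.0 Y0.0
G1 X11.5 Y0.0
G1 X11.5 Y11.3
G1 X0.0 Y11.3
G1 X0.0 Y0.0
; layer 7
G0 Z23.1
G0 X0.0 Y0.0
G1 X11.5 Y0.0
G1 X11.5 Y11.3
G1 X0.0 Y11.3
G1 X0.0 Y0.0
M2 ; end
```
solid part
  facet normal 0.0000 0.0000 -1.0000
    outer loop
      vertex 11.5 11.3 0.0
      vertex 11.5 0.0 0.0
      vertex 0.0 0.0 0.0
    endloop
  endfacet
  facet normal 0.0000 0.0000 -1.0000
    outer loop
      vertex 0.0 11.3 0.0
      vertex 11.5 11.3 0.0
      vertex 0.0 0.0 0.0
    endloop
  endfacet
  facet normal 0.0000 0.0000 1.0000
    outer loop
      vertex 0.0 0.0 23.1
      vertex 11.5 0.0 23.1
      vertex 11.5 11.3 23.1
    endloop
  endfacet
  facet normal 0.0000 0.0000 1.0000
    outer loop
      vertex 0.0 0.0 23.1
      vertex 11.5 11.3 23.1
      vertex 0.0 11.3 23.1
    endloop
  endfacet
  facet normal 0.0000 -1.0000 0.0000
    outer loop
      vertex 0.0 0.0 0.0
      vertex 11.5 0.0 0.0
      vertex 11.5 0.0 23.1
    endloop
  endfacet
  facet normal 0.0000 -1.0000 0.0000
    outer loop
      vertex 0.0 0.0 0.0
      vertex 11.5 0.0 23.1
      vertex 0.0 0.0 23.1
    endloop
  endfacet
  facet normal 0.0000 1.0000 0.0000
    outer loop
      vertex 11.5 11.3 23.1
      vertex 11.5 11.3 0.0
      vertex 0.0 11.3 0.0
    endloop
  endfacet
  facet normal 0.0000 1.0000 0.0000
    outer loop
      vertex 0.0 11.3 23.1
      vertex 11.5 11.3 23.1
      vertex 0.0 11.3 0.0
    endloop
  endfacet
  facet normal -1.0000 0.0000 0.0000
    outer loop
      vertex 0.0 11.3 23.1
      vertex 0.0 11.3 0.0
      vertex 0.0 0.0 0.0
    endloop
  endfacet
  facet normal -1.0000 0.0000 0.0000
    outer loop
      vertex 0.0 0.0 23.1
      vertex 0.0 11.3 23.1
      vertex 0.0 0.0 0.0
    endloop
  endfacet
  facet normal 1.0000 0.0000 0.0000
    outer loop
      vertex 11.5 0.0 0.0
      vertex 11.5 11.3 0.0
      vertex 11.5 11.3 23.1
    endloop
  endfacet
  facet normal 1.0000 0.0000 0.0000
    outer loop
      vertex 11.5 0.0 0.0
      vertex 11.5 11.3 23.1
      vertex 11.5 0.0 23.1
    endloop
  endfacet
endsolid part

The G0 Z moves step by Δz≈3.3 mm. Every layer's G1 loop is the same polygon, so the solid is a straight extrusion of it from z=0 to z≈23.1. Closing with flat bottom and top caps and triangulating gives 12 facets — a rectangular box, roughly 11.5 × 11.3 mm footprint and 23.1 mm tall.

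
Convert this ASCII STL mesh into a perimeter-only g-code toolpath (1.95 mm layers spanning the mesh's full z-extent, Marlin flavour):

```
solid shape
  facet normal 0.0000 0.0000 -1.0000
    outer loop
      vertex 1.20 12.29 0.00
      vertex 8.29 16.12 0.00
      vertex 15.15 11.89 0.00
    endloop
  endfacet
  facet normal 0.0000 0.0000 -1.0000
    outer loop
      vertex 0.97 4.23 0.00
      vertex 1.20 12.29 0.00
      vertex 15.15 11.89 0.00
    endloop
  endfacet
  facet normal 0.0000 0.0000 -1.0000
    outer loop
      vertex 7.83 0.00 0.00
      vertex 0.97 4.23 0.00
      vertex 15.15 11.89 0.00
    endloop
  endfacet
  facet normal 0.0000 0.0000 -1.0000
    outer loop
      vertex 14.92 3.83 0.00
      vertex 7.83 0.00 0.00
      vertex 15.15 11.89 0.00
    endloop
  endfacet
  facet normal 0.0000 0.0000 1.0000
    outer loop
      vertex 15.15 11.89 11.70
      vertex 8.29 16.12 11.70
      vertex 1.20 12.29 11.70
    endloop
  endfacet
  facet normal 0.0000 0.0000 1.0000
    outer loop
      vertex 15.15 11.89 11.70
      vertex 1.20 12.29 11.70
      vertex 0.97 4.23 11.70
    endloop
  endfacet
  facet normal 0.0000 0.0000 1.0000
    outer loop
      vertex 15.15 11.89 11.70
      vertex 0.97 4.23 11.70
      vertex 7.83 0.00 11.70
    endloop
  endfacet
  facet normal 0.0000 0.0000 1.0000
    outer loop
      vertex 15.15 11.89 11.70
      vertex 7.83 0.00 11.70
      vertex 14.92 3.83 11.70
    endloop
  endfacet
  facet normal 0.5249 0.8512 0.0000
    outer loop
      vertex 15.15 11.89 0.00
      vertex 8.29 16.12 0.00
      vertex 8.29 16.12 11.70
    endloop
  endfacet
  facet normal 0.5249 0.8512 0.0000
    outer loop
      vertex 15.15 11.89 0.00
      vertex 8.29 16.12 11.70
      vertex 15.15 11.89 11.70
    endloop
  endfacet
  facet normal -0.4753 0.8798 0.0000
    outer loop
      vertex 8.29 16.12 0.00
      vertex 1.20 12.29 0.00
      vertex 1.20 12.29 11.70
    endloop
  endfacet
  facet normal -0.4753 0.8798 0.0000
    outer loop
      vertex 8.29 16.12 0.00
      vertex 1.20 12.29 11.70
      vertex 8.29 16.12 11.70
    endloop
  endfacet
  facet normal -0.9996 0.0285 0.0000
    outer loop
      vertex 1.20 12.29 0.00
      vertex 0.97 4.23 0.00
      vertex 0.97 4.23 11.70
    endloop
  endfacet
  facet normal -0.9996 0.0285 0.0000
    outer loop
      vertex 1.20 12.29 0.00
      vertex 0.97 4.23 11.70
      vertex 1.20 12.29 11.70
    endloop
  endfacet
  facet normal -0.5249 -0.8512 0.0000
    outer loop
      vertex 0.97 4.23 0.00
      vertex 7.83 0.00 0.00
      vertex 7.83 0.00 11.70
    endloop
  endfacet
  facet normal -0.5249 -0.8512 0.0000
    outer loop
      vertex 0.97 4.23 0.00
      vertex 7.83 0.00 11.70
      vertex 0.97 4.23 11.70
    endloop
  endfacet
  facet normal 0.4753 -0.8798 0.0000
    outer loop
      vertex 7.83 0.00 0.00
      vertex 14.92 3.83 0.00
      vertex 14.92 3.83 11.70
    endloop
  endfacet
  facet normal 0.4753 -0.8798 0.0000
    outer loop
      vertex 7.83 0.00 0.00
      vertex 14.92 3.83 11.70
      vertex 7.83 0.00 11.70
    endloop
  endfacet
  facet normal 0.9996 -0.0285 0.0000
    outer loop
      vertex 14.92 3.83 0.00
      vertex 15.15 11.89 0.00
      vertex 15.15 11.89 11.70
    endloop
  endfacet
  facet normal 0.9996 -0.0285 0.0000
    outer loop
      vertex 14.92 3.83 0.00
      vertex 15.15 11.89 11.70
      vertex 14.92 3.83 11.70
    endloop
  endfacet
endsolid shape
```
; perimeter-only toolpath
G21 ; units = mm
G90 ; absolute positioning
G28 ; home
; layer 1
G0 Z1.95
G0 X15.15 Y11.89
G1 X8.29 Y16.12
G1 X1.20 Y12.29
G1 X0.97 Y4.23
G1 X7.83 Y0.00
G1 X14.92 Y3.83
G1 X15.15 Y11.89
; layer 2
G0 Z3.90
G0 X15.15 Y11.89
G1 X8.29 Y16.12
G1 X1.20 Y12.29
G1 X0.97 Y4.23
G1 X7.83 Y0.00
G1 X14.92 Y3.83
G1 X15.15 Y11.89
; layer 3
G0 Z5.85
G0 X15.15 Y11.89
G1 X8.29 Y16.12
G1 X1.20 Y12.29
G1 X0.97 Y4.23
G1 X7.83 Y0.00
G1 X14.92 Y3.83
G1 X15.15 Y11.89
; layer 4
G0 Z7.80
G0 X15.15 Y11.89
G1 X8.29 Y16.12
G1 X1.20 Y12.29
G1 X0.97 Y4.23
G1 X7.83 Y0.00
G1 X14.92 Y3.83
G1 X15.15 Y11.89
; layer 5
G0 Z9.75
G0 X15.15 Y11.89
G1 X8.29 Y16.12
G1 X1.20 Y12.29
G1 X0.97 Y4.23
G1 X7.83 Y0.00
G1 X14.92 Y3.83
G1 X15.15 Y11.89
; layer 6
G0 Z11.70
G0 X15.15 Y11.89
G1 X8.29 Y16.12
G1 X1.20 Y12.29
G1 X0.97 Y4.23
G1 X7.83 Y0.00
G1 X14.92 Y3.83
G1 X15.15 Y11.89
M2 ; end

The solid is a regular 6-sided prism (a cylinder approximated with 6 flat sides), circumscribed radius ≈ 8.06 mm, height ≈ 11.7 mm. Slicing at Δz = 1.95 mm — 6 equal slices spanning the solid's height, so layer i sits at z = i·h/6 — gives 6 non-empty perimeters. Each is a 6-segment closed polygon; G0 lifts to the layer z and rapids to the start vertex, then G1 traces the edges.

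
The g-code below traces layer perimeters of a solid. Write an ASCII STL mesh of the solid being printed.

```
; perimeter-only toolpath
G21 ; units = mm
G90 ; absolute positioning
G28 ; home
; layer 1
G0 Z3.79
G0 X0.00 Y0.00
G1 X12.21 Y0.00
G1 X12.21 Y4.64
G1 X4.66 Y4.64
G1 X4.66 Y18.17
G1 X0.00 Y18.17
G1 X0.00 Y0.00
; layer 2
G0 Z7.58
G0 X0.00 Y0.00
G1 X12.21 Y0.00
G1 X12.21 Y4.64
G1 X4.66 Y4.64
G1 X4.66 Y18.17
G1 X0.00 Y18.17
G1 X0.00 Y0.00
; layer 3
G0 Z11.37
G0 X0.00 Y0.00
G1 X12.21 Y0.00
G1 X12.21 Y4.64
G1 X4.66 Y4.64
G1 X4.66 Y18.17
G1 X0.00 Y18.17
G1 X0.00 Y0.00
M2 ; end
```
solid part
  facet normal 0.0000 0.0000 -1.0000
    outer loop
      vertex 12.21 4.64 0.00
      vertex 12.21 0.00 0.00
      vertex 0.00 0.00 0.00
    endloop
  endfacet
  facet normal 0.0000 0.0000 -1.0000
    outer loop
      vertex 4.66 4.64 0.00
      vertex 12.21 4.64 0.00
      vertex 0.00 0.00 0.00
    endloop
  endfacet
  facet normal 0.0000 0.0000 -1.0000
    outer loop
      vertex 4.66 18.17 0.00
      vertex 4.66 4.64 0.00
      vertex 0.00 0.00 0.00
    endloop
  endfacet
  facet normal 0.0000 0.0000 -1.0000
    outer loop
      vertex 0.00 18.17 0.00
      vertex 4.66 18.17 0.00
      vertex 0.00 0.00 0.00
    endloop
  endfacet
  facet normal 0.0000 0.0000 1.0000
    outer loop
      vertex 0.00 0.00 11.37
      vertex 12.21 0.00 11.37
      vertex 12.21 4.64 11.37
    endloop
  endfacet
  facet normal 0.0000 0.0000 1.0000
    outer loop
      vertex 0.00 0.00 11.37
      vertex 12.21 4.64 11.37
      vertex 4.66 4.64 11.37
    endloop
  endfacet
  facet normal 0.0000 0.0000 1.0000
    outer loop
      vertex 0.00 0.00 11.37
      vertex 4.66 4.64 11.37
      vertex 4.66 18.17 11.37
    endloop
  endfacet
  facet normal 0.0000 0.0000 1.0000
    outer loop
      vertex 0.00 0.00 11.37
      vertex 4.66 18.17 11.37
      vertex 0.00 18.17 11.37
    endloop
  endfacet
  facet normal 0.0000 -1.0000 0.0000
    outer loop
      vertex 0.00 0.00 0.00
      vertex 12.21 0.00 0.00
      vertex 12.21 0.00 11.37
    endloop
  endfacet
  facet normal 0.0000 -1.0000 0.0000
    outer loop
      vertex 0.00 0.00 0.00
      vertex 12.21 0.00 11.37
      vertex 0.00 0.00 11.37
    endloop
  endfacet
  facet normal 1.0000 0.0000 0.0000
    outer loop
      vertex 12.21 0.00 0.00
      vertex 12.21 4.64 0.00
      vertex 12.21 4.64 11.37
    endloop
  endfacet
  facet normal 1.0000 0.0000 0.0000
    outer loop
      vertex 12.21 0.00 0.00
      vertex 12.21 4.64 11.37
      vertex 12.21 0.00 11.37
    endloop
  endfacet
  facet normal 0.0000 1.0000 0.0000
    outer loop
      vertex 12.21 4.64 0.00
      vertex 4.66 4.64 0.00
      vertex 4.66 4.64 11.37
    endloop
  endfacet
  facet normal 0.0000 1.0000 0.0000
    outer loop
      vertex 12.21 4.64 0.00
      vertex 4.66 4.64 11.37
      vertex 12.21 4.64 11.37
    endloop
  endfacet
  facet normal 1.0000 0.0000 0.0000
    outer loop
      vertex 4.66 4.64 0.00
      vertex 4.66 18.17 0.00
      vertex 4.66 18.17 11.37
    endloop
  endfacet
  facet normal 1.0000 0.0000 0.0000
    outer loop
      vertex 4.66 4.64 0.00
      vertex 4.66 18.17 11.37
      vertex 4.66 4.64 11.37
    endloop
  endfacet
  facet normal 0.0000 1.0000 0.0000
    outer loop
      vertex 4.66 18.17 0.00
      vertex 0.00 18.17 0.00
      vertex 0.00 18.17 11.37
    endloop
  endfacet
  facet normal 0.0000 1.0000 0.0000
    outer loop
      vertex 4.66 18.17 0.00
      vertex 0.00 18.17 11.37
      vertex 4.66 18.17 11.37
    endloop
  endfacet
  facet normal -1.0000 0.0000 0.0000
    outer loop
      vertex 0.00 18.17 0.00
      vertex 0.00 0.00 0.00
      vertex 0.00 0.00 11.37
    endloop
  endfacet
  facet normal -1.0000 0.0000 0.0000
    outer loop
      vertex 0.00 18.17 0.00
      vertex 0.00 0.00 11.37
      vertex 0.00 18.17 11.37
    endloop
  endfacet
endsolid part

The G0 Z moves step by Δz≈3.79 mm. Every layer's G1 loop is the same polygon, so the solid is a straight extrusion of it from z=0 to z≈11.4. Closing with flat bottom and top caps and triangulating gives 20 facets — an L-shaped prism: outer 12.2 × 18.2 mm, arm thicknesses ≈ 4.64 mm (horizontal) and 4.66 mm (vertical), extruded 11.4 mm in z.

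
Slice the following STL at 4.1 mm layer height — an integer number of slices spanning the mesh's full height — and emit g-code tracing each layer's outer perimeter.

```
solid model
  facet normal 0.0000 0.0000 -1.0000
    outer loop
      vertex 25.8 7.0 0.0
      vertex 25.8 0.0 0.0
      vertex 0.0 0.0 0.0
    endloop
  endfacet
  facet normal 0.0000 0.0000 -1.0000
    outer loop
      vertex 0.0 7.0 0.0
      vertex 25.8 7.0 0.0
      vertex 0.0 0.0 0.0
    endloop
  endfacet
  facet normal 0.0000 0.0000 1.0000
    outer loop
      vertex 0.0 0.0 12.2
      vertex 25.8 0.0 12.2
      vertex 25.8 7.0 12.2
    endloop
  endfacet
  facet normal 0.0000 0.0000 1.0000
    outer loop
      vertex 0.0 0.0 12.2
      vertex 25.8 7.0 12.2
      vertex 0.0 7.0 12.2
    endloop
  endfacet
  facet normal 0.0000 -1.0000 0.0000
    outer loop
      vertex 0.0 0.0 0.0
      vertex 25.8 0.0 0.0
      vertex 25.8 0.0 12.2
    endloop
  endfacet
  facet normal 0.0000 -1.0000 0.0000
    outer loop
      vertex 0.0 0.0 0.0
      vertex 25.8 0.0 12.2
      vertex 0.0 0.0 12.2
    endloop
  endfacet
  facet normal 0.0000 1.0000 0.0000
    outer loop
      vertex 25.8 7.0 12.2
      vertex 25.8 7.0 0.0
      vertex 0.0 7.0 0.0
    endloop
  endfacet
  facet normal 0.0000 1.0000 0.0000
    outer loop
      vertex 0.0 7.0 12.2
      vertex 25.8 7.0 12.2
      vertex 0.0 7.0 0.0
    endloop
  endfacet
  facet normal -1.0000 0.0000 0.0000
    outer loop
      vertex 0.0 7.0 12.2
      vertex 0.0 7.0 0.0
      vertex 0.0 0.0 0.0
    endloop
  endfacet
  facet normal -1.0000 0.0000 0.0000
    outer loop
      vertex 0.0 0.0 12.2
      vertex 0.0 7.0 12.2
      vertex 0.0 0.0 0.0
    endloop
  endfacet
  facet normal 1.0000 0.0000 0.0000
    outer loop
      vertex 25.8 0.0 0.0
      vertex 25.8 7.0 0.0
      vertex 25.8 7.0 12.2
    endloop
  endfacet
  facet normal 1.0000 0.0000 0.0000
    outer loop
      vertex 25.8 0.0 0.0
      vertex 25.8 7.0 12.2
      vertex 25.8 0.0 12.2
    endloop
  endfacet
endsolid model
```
; perimeter-only toolpath
G21 ; units = mm
G90 ; absolute positioning
G28 ; home
; layer 1
G0 Z4.1
G0 X0.0 Y0.0
G1 X25.8 Y0.0
G1 X25.8 Y7.0
G1 X0.0 Y7.0
G1 X0.0 Y0.0
; layer 2
G0 Z8.1
G0 X0.0 Y0.0
G1 X25.8 Y0.0
G1 X25.8 Y7.0
G1 X0.0 Y7.0
G1 X0.0 Y0.0
; layer 3
G0 Z12.2
G0 X0.0 Y0.0
G1 X25.8 Y0.0
G1 X25.8 Y7.0
G1 X0.0 Y7.0
G1 X0.0 Y0.0
M2 ; end

The solid is a rectangular box, roughly 25.8 × 7 mm footprint and 12.2 mm tall. Slicing at Δz = 4.1 mm — 3 equal slices spanning the solid's height, so layer i sits at z = i·h/3 — gives 3 non-empty perimeters. Each is a 4-segment closed polygon; G0 lifts to the layer z and rapids to the start vertex, then G1 traces the edges.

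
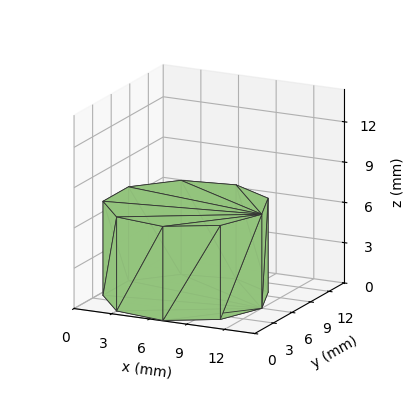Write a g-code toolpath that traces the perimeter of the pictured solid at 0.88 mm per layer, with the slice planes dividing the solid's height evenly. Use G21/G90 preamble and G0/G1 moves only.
Reading the render: the shape is a regular 9-sided prism (a cylinder approximated with 9 flat sides), circumscribed radius ≈ 6 mm, height ≈ 7 mm (dimensions read to the nearest mm from the axis ticks). For the g-code, the solid's height is divided into equal slices at the stated Δz and each level perimeter traced with G1 moves after a G0 lift.

; perimeter-only toolpath
G21 ; units = mm
G90 ; absolute positioning
G28 ; home
; layer 1
G0 Z0.88
G0 X12.00 Y6.00
G1 X10.60 Y9.86
G1 X7.04 Y11.91
G1 X3.00 Y11.20
G1 X0.36 Y8.05
G1 X0.36 Y3.95
G1 X3.00 Y0.80
G1 X7.04 Y0.09
G1 X10.60 Y2.14
G1 X12.00 Y6.00
; layer 2
G0 Z1.75
G0 X12.00 Y6.00
G1 X10.60 Y9.86
G1 X7.04 Y11.91
G1 X3.00 Y11.20
G1 X0.36 Y8.05
G1 X0.36 Y3.95
G1 X3.00 Y0.80
G1 X7.04 Y0.09
G1 X10.60 Y2.14
G1 X12.00 Y6.00
; layer 3
G0 Z2.62
G0 X12.00 Y6.00
G1 X10.60 Y9.86
G1 X7.04 Y11.91
G1 X3.00 Y11.20
G1 X0.36 Y8.05
G1 X0.36 Y3.95
G1 X3.00 Y0.80
G1 X7.04 Y0.09
G1 X10.60 Y2.14
G1 X12.00 Y6.00
; layer 4
G0 Z3.50
G0 X12.00 Y6.00
G1 X10.60 Y9.86
G1 X7.04 Y11.91
G1 X3.00 Y11.20
G1 X0.36 Y8.05
G1 X0.36 Y3.95
G1 X3.00 Y0.80
G1 X7.04 Y0.09
G1 X10.60 Y2.14
G1 X12.00 Y6.00
; layer 5
G0 Z4.38
G0 X12.00 Y6.00
G1 X10.60 Y9.86
G1 X7.04 Y11.91
G1 X3.00 Y11.20
G1 X0.36 Y8.05
G1 X0.36 Y3.95
G1 X3.00 Y0.80
G1 X7.04 Y0.09
G1 X10.60 Y2.14
G1 X12.00 Y6.00
; layer 6
G0 Z5.25
G0 X12.00 Y6.00
G1 X10.60 Y9.86
G1 X7.04 Y11.91
G1 X3.00 Y11.20
G1 X0.36 Y8.05
G1 X0.36 Y3.95
G1 X3.00 Y0.80
G1 X7.04 Y0.09
G1 X10.60 Y2.14
G1 X12.00 Y6.00
; layer 7
G0 Z6.12
G0 X12.00 Y6.00
G1 X10.60 Y9.86
G1 X7.04 Y11.91
G1 X3.00 Y11.20
G1 X0.36 Y8.05
G1 X0.36 Y3.95
G1 X3.00 Y0.80
G1 X7.04 Y0.09
G1 X10.60 Y2.14
G1 X12.00 Y6.00
; layer 8
G0 Z7.00
G0 X12.00 Y6.00
G1 X10.60 Y9.86
G1 X7.04 Y11.91
G1 X3.00 Y11.20
G1 X0.36 Y8.05
G1 X0.36 Y3.95
G1 X3.00 Y0.80
G1 X7.04 Y0.09
G1 X10.60 Y2.14
G1 X12.00 Y6.00
M2 ; end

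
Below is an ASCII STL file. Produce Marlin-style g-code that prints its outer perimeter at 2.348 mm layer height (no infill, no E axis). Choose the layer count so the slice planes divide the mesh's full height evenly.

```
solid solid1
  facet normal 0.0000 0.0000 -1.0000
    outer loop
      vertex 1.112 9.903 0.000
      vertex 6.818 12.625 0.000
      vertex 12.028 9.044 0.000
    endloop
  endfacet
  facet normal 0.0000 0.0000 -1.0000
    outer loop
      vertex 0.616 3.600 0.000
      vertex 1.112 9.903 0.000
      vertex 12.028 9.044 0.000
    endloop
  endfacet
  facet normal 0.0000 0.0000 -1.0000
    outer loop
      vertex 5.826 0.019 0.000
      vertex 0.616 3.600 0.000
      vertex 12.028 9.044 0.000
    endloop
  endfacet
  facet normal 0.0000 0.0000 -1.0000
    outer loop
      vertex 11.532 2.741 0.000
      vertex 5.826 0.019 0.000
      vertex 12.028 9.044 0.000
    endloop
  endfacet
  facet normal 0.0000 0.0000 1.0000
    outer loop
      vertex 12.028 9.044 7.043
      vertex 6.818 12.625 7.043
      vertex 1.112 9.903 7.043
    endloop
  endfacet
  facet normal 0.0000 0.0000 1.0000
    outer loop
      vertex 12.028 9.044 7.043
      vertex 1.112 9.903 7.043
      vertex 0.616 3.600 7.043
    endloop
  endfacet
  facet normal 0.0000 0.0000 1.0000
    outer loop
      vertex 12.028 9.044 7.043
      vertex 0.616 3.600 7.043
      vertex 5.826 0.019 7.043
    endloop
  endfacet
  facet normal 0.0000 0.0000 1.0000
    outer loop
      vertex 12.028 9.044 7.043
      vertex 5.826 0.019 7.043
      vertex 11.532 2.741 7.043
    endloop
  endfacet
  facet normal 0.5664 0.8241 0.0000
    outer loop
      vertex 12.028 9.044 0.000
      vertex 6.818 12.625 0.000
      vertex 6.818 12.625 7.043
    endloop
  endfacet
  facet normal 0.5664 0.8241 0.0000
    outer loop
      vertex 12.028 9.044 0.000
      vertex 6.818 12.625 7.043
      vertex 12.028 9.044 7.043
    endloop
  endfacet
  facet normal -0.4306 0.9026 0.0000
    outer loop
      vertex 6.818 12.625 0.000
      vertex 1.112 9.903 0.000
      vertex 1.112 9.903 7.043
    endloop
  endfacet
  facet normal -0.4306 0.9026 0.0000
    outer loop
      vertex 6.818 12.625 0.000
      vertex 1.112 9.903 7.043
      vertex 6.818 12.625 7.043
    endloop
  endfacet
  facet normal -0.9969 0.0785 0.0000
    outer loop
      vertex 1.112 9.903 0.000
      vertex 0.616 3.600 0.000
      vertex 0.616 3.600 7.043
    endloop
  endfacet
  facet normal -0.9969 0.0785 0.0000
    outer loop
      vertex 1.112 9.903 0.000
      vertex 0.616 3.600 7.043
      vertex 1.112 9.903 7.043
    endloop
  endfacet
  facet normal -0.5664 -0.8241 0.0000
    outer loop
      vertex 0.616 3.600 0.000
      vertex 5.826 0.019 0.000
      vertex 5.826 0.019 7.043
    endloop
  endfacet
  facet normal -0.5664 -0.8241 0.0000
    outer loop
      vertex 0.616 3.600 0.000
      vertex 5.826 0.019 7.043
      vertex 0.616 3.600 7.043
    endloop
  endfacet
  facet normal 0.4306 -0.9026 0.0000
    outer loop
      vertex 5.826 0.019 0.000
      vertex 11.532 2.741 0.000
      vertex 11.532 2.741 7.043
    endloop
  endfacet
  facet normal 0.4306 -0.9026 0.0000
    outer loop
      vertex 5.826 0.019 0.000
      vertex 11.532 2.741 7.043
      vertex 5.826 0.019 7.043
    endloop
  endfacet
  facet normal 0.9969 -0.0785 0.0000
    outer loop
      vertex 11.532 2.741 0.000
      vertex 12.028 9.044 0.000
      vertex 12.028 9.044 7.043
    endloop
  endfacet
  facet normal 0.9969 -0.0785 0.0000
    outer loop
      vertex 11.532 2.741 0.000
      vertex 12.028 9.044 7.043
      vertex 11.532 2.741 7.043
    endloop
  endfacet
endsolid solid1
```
; perimeter-only toolpath
G21 ; units = mm
G90 ; absolute positioning
G28 ; home
; layer 1
G0 Z2.348
G0 X12.028 Y9.044
G1 X6.818 Y12.625
G1 X1.112 Y9.903
G1 X0.616 Y3.600
G1 X5.826 Y0.019
G1 X11.532 Y2.741
G1 X12.028 Y9.044
; layer 2
G0 Z4.695
G0 X12.028 Y9.044
G1 X6.818 Y12.625
G1 X1.112 Y9.903
G1 X0.616 Y3.600
G1 X5.826 Y0.019
G1 X11.532 Y2.741
G1 X12.028 Y9.044
; layer 3
G0 Z7.043
G0 X12.028 Y9.044
G1 X6.818 Y12.625
G1 X1.112 Y9.903
G1 X0.616 Y3.600
G1 X5.826 Y0.019
G1 X11.532 Y2.741
G1 X12.028 Y9.044
M2 ; end

The solid is a regular 6-sided prism (a cylinder approximated with 6 flat sides), circumscribed radius ≈ 6.32 mm, height ≈ 7.04 mm. Slicing at Δz = 2.348 mm — 3 equal slices spanning the solid's height, so layer i sits at z = i·h/3 — gives 3 non-empty perimeters. Each is a 6-segment closed polygon; G0 lifts to the layer z and rapids to the start vertex, then G1 traces the edges.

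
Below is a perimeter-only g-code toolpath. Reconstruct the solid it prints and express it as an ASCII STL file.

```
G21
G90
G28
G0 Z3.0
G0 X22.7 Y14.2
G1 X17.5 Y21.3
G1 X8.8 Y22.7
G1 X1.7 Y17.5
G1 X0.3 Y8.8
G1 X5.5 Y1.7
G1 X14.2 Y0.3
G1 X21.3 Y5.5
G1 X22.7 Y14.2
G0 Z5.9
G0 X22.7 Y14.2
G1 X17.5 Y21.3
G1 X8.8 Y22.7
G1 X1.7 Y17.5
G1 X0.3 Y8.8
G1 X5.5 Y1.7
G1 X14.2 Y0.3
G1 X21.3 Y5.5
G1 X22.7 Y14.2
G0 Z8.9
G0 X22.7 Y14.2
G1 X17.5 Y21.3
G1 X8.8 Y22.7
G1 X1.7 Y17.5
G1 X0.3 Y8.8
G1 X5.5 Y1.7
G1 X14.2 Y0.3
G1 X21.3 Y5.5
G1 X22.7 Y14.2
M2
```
solid part
  facet normal 0.0000 0.0000 -1.0000
    outer loop
      vertex 8.8 22.7 0.0
      vertex 17.5 21.3 0.0
      vertex 22.7 14.2 0.0
    endloop
  endfacet
  facet normal 0.0000 0.0000 -1.0000
    outer loop
      vertex 1.7 17.5 0.0
      vertex 8.8 22.7 0.0
      vertex 22.7 14.2 0.0
    endloop
  endfacet
  facet normal 0.0000 0.0000 -1.0000
    outer loop
      vertex 0.3 8.8 0.0
      vertex 1.7 17.5 0.0
      vertex 22.7 14.2 0.0
    endloop
  endfacet
  facet normal 0.0000 0.0000 -1.0000
    outer loop
      vertex 5.5 1.7 0.0
      vertex 0.3 8.8 0.0
      vertex 22.7 14.2 0.0
    endloop
  endfacet
  facet normal 0.0000 0.0000 -1.0000
    outer loop
      vertex 14.2 0.3 0.0
      vertex 5.5 1.7 0.0
      vertex 22.7 14.2 0.0
    endloop
  endfacet
  facet normal 0.0000 0.0000 -1.0000
    outer loop
      vertex 21.3 5.5 0.0
      vertex 14.2 0.3 0.0
      vertex 22.7 14.2 0.0
    endloop
  endfacet
  facet normal 0.0000 0.0000 1.0000
    outer loop
      vertex 22.7 14.2 8.9
      vertex 17.5 21.3 8.9
      vertex 8.8 22.7 8.9
    endloop
  endfacet
  facet normal 0.0000 0.0000 1.0000
    outer loop
      vertex 22.7 14.2 8.9
      vertex 8.8 22.7 8.9
      vertex 1.7 17.5 8.9
    endloop
  endfacet
  facet normal 0.0000 0.0000 1.0000
    outer loop
      vertex 22.7 14.2 8.9
      vertex 1.7 17.5 8.9
      vertex 0.3 8.8 8.9
    endloop
  endfacet
  facet normal 0.0000 0.0000 1.0000
    outer loop
      vertex 22.7 14.2 8.9
      vertex 0.3 8.8 8.9
      vertex 5.5 1.7 8.9
    endloop
  endfacet
  facet normal 0.0000 0.0000 1.0000
    outer loop
      vertex 22.7 14.2 8.9
      vertex 5.5 1.7 8.9
      vertex 14.2 0.3 8.9
    endloop
  endfacet
  facet normal 0.0000 0.0000 1.0000
    outer loop
      vertex 22.7 14.2 8.9
      vertex 14.2 0.3 8.9
      vertex 21.3 5.5 8.9
    endloop
  endfacet
  facet normal 0.8068 0.5909 0.0000
    outer loop
      vertex 22.7 14.2 0.0
      vertex 17.5 21.3 0.0
      vertex 17.5 21.3 8.9
    endloop
  endfacet
  facet normal 0.8068 0.5909 0.0000
    outer loop
      vertex 22.7 14.2 0.0
      vertex 17.5 21.3 8.9
      vertex 22.7 14.2 8.9
    endloop
  endfacet
  facet normal 0.1589 0.9873 0.0000
    outer loop
      vertex 17.5 21.3 0.0
      vertex 8.8 22.7 0.0
      vertex 8.8 22.7 8.9
    endloop
  endfacet
  facet normal 0.1589 0.9873 0.0000
    outer loop
      vertex 17.5 21.3 0.0
      vertex 8.8 22.7 8.9
      vertex 17.5 21.3 8.9
    endloop
  endfacet
  facet normal -0.5909 0.8068 0.0000
    outer loop
      vertex 8.8 22.7 0.0
      vertex 1.7 17.5 0.0
      vertex 1.7 17.5 8.9
    endloop
  endfacet
  facet normal -0.5909 0.8068 0.0000
    outer loop
      vertex 8.8 22.7 0.0
      vertex 1.7 17.5 8.9
      vertex 8.8 22.7 8.9
    endloop
  endfacet
  facet normal -0.9873 0.1589 0.0000
    outer loop
      vertex 1.7 17.5 0.0
      vertex 0.3 8.8 0.0
      vertex 0.3 8.8 8.9
    endloop
  endfacet
  facet normal -0.9873 0.1589 0.0000
    outer loop
      vertex 1.7 17.5 0.0
      vertex 0.3 8.8 8.9
      vertex 1.7 17.5 8.9
    endloop
  endfacet
  facet normal -0.8068 -0.5909 0.0000
    outer loop
      vertex 0.3 8.8 0.0
      vertex 5.5 1.7 0.0
      vertex 5.5 1.7 8.9
    endloop
  endfacet
  facet normal -0.8068 -0.5909 0.0000
    outer loop
      vertex 0.3 8.8 0.0
      vertex 5.5 1.7 8.9
      vertex 0.3 8.8 8.9
    endloop
  endfacet
  facet normal -0.1589 -0.9873 0.0000
    outer loop
      vertex 5.5 1.7 0.0
      vertex 14.2 0.3 0.0
      vertex 14.2 0.3 8.9
    endloop
  endfacet
  facet normal -0.1589 -0.9873 0.0000
    outer loop
      vertex 5.5 1.7 0.0
      vertex 14.2 0.3 8.9
      vertex 5.5 1.7 8.9
    endloop
  endfacet
  facet normal 0.5909 -0.8068 0.0000
    outer loop
      vertex 14.2 0.3 0.0
      vertex 21.3 5.5 0.0
      vertex 21.3 5.5 8.9
    endloop
  endfacet
  facet normal 0.5909 -0.8068 0.0000
    outer loop
      vertex 14.2 0.3 0.0
      vertex 21.3 5.5 8.9
      vertex 14.2 0.3 8.9
    endloop
  endfacet
  facet normal 0.9873 -0.1589 0.0000
    outer loop
      vertex 21.3 5.5 0.0
      vertex 22.7 14.2 0.0
      vertex 22.7 14.2 8.9
    endloop
  endfacet
  facet normal 0.9873 -0.1589 0.0000
    outer loop
      vertex 21.3 5.5 0.0
      vertex 22.7 14.2 8.9
      vertex 21.3 5.5 8.9
    endloop
  endfacet
endsolid part

The G0 Z moves step by Δz≈3.0 mm. Every layer's G1 loop is the same polygon, so the solid is a straight extrusion of it from z=0 to z≈8.9. Closing with flat bottom and top caps and triangulating gives 28 facets — a regular 8-sided prism (a cylinder approximated with 8 flat sides), circumscribed radius ≈ 11.5 mm, height ≈ 8.9 mm.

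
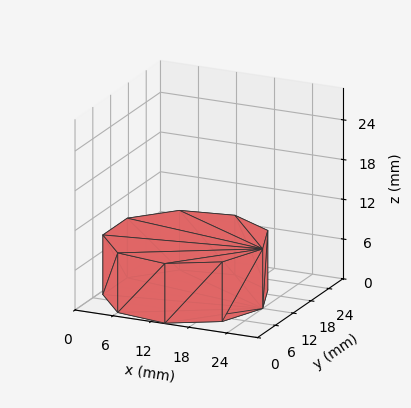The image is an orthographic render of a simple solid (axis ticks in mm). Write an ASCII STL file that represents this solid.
Reading the render: the shape is a regular 9-sided prism (a cylinder approximated with 9 flat sides), circumscribed radius ≈ 12 mm, height ≈ 9 mm (dimensions read to the nearest mm from the axis ticks). For the STL, each face is triangulated and given an outward normal.

solid part
  facet normal 0.0000 0.0000 -1.0000
    outer loop
      vertex 14.1 23.8 0.0
      vertex 21.2 19.7 0.0
      vertex 24.0 12.0 0.0
    endloop
  endfacet
  facet normal 0.0000 0.0000 -1.0000
    outer loop
      vertex 6.0 22.4 0.0
      vertex 14.1 23.8 0.0
      vertex 24.0 12.0 0.0
    endloop
  endfacet
  facet normal 0.0000 0.0000 -1.0000
    outer loop
      vertex 0.7 16.1 0.0
      vertex 6.0 22.4 0.0
      vertex 24.0 12.0 0.0
    endloop
  endfacet
  facet normal 0.0000 0.0000 -1.0000
    outer loop
      vertex 0.7 7.9 0.0
      vertex 0.7 16.1 0.0
      vertex 24.0 12.0 0.0
    endloop
  endfacet
  facet normal 0.0000 0.0000 -1.0000
    outer loop
      vertex 6.0 1.6 0.0
      vertex 0.7 7.9 0.0
      vertex 24.0 12.0 0.0
    endloop
  endfacet
  facet normal 0.0000 0.0000 -1.0000
    outer loop
      vertex 14.1 0.2 0.0
      vertex 6.0 1.6 0.0
      vertex 24.0 12.0 0.0
    endloop
  endfacet
  facet normal 0.0000 0.0000 -1.0000
    outer loop
      vertex 21.2 4.3 0.0
      vertex 14.1 0.2 0.0
      vertex 24.0 12.0 0.0
    endloop
  endfacet
  facet normal 0.0000 0.0000 1.0000
    outer loop
      vertex 24.0 12.0 9.0
      vertex 21.2 19.7 9.0
      vertex 14.1 23.8 9.0
    endloop
  endfacet
  facet normal 0.0000 0.0000 1.0000
    outer loop
      vertex 24.0 12.0 9.0
      vertex 14.1 23.8 9.0
      vertex 6.0 22.4 9.0
    endloop
  endfacet
  facet normal 0.0000 0.0000 1.0000
    outer loop
      vertex 24.0 12.0 9.0
      vertex 6.0 22.4 9.0
      vertex 0.7 16.1 9.0
    endloop
  endfacet
  facet normal 0.0000 0.0000 1.0000
    outer loop
      vertex 24.0 12.0 9.0
      vertex 0.7 16.1 9.0
      vertex 0.7 7.9 9.0
    endloop
  endfacet
  facet normal 0.0000 0.0000 1.0000
    outer loop
      vertex 24.0 12.0 9.0
      vertex 0.7 7.9 9.0
      vertex 6.0 1.6 9.0
    endloop
  endfacet
  facet normal 0.0000 0.0000 1.0000
    outer loop
      vertex 24.0 12.0 9.0
      vertex 6.0 1.6 9.0
      vertex 14.1 0.2 9.0
    endloop
  endfacet
  facet normal 0.0000 0.0000 1.0000
    outer loop
      vertex 24.0 12.0 9.0
      vertex 14.1 0.2 9.0
      vertex 21.2 4.3 9.0
    endloop
  endfacet
  facet normal 0.9398 0.3417 0.0000
    outer loop
      vertex 24.0 12.0 0.0
      vertex 21.2 19.7 0.0
      vertex 21.2 19.7 9.0
    endloop
  endfacet
  facet normal 0.9398 0.3417 0.0000
    outer loop
      vertex 24.0 12.0 0.0
      vertex 21.2 19.7 9.0
      vertex 24.0 12.0 9.0
    endloop
  endfacet
  facet normal 0.5001 0.8660 0.0000
    outer loop
      vertex 21.2 19.7 0.0
      vertex 14.1 23.8 0.0
      vertex 14.1 23.8 9.0
    endloop
  endfacet
  facet normal 0.5001 0.8660 0.0000
    outer loop
      vertex 21.2 19.7 0.0
      vertex 14.1 23.8 9.0
      vertex 21.2 19.7 9.0
    endloop
  endfacet
  facet normal -0.1703 0.9854 0.0000
    outer loop
      vertex 14.1 23.8 0.0
      vertex 6.0 22.4 0.0
      vertex 6.0 22.4 9.0
    endloop
  endfacet
  facet normal -0.1703 0.9854 0.0000
    outer loop
      vertex 14.1 23.8 0.0
      vertex 6.0 22.4 9.0
      vertex 14.1 23.8 9.0
    endloop
  endfacet
  facet normal -0.7652 0.6438 0.0000
    outer loop
      vertex 6.0 22.4 0.0
      vertex 0.7 16.1 0.0
      vertex 0.7 16.1 9.0
    endloop
  endfacet
  facet normal -0.7652 0.6438 0.0000
    outer loop
      vertex 6.0 22.4 0.0
      vertex 0.7 16.1 9.0
      vertex 6.0 22.4 9.0
    endloop
  endfacet
  facet normal -1.0000 0.0000 0.0000
    outer loop
      vertex 0.7 16.1 0.0
      vertex 0.7 7.9 0.0
      vertex 0.7 7.9 9.0
    endloop
  endfacet
  facet normal -1.0000 0.0000 0.0000
    outer loop
      vertex 0.7 16.1 0.0
      vertex 0.7 7.9 9.0
      vertex 0.7 16.1 9.0
    endloop
  endfacet
  facet normal -0.7652 -0.6438 0.0000
    outer loop
      vertex 0.7 7.9 0.0
      vertex 6.0 1.6 0.0
      vertex 6.0 1.6 9.0
    endloop
  endfacet
  facet normal -0.7652 -0.6438 0.0000
    outer loop
      vertex 0.7 7.9 0.0
      vertex 6.0 1.6 9.0
      vertex 0.7 7.9 9.0
    endloop
  endfacet
  facet normal -0.1703 -0.9854 0.0000
    outer loop
      vertex 6.0 1.6 0.0
      vertex 14.1 0.2 0.0
      vertex 14.1 0.2 9.0
    endloop
  endfacet
  facet normal -0.1703 -0.9854 0.0000
    outer loop
      vertex 6.0 1.6 0.0
      vertex 14.1 0.2 9.0
      vertex 6.0 1.6 9.0
    endloop
  endfacet
  facet normal 0.5001 -0.8660 0.0000
    outer loop
      vertex 14.1 0.2 0.0
      vertex 21.2 4.3 0.0
      vertex 21.2 4.3 9.0
    endloop
  endfacet
  facet normal 0.5001 -0.8660 0.0000
    outer loop
      vertex 14.1 0.2 0.0
      vertex 21.2 4.3 9.0
      vertex 14.1 0.2 9.0
    endloop
  endfacet
  facet normal 0.9398 -0.3417 0.0000
    outer loop
      vertex 21.2 4.3 0.0
      vertex 24.0 12.0 0.0
      vertex 24.0 12.0 9.0
    endloop
  endfacet
  facet normal 0.9398 -0.3417 0.0000
    outer loop
      vertex 21.2 4.3 0.0
      vertex 24.0 12.0 9.0
      vertex 21.2 4.3 9.0
    endloop
  endfacet
endsolid part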